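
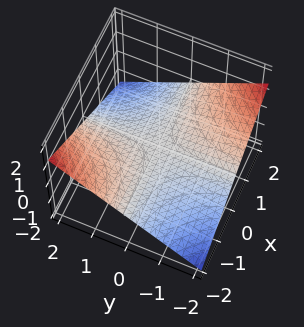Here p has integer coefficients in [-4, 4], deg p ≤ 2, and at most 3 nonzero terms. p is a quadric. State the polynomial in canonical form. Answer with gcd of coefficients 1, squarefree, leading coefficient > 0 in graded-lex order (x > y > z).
x*y + 3*z

First, the degree is 2 — a saddle surface; a quadric.
Then, from the visible intercepts: one z-axis crossing is at z = 0; every point of the y-axis in the box is on the surface; every point of the x-axis in the box is on the surface.
Finally, the integer polynomial consistent with all of this is the stated p.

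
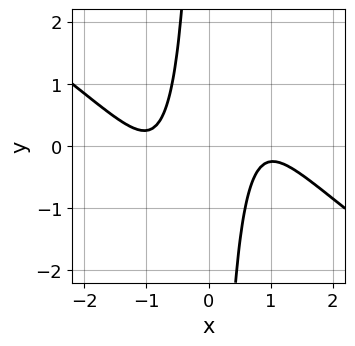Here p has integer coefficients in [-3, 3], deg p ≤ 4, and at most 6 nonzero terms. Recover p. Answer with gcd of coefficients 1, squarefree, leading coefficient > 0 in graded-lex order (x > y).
The degree is 4 — no degree-3 curve has this shape.
Checking where it meets the axes: no x-intercept at any integer in the box; the curve avoids every integer y-axis point in the box.
Solving for integer coefficients yields p as stated.

2*x^4 + 3*x^3*y - 3*x^2 + x*y + 2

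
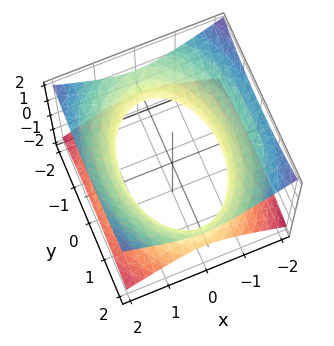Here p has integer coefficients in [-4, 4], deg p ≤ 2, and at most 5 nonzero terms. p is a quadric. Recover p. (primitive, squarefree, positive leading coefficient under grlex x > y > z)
First, degree: one connected sheet with a waist; a quadric, so deg p = 2.
Next, symmetries: mirror symmetry y ↦ −y ⇒ only even powers of y; the x ↦ −x reflection is a symmetry, so x appears only in even powers; it's symmetric under z → −z, forcing even powers of z.
Next, reading off the gridlines: the surface avoids every integer z-axis point in the box.
Finally, fitting integer coefficients to these (and the overall shape) gives p.

2*x^2 + y^2 - 3*z^2 - 3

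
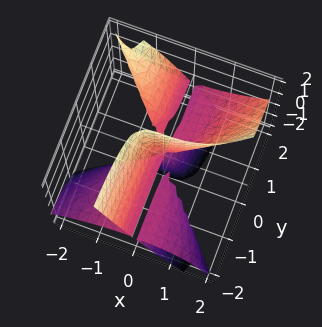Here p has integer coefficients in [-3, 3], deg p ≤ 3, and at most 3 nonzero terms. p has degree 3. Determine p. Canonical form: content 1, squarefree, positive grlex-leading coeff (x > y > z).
x^3 - 2*x*y*z - y*z^2

There are 3 components. They look like related sheets of one shape, so recover p as a whole.
deg p = 3. No degree-2 surface has this shape.
Checking where it meets the axes: the visible z-axis segment lies entirely on the surface; it crosses the x-axis at the gridline x = 0; every point of the y-axis in the box is on the surface.
Fitting integer coefficients to these (and the overall shape) gives p.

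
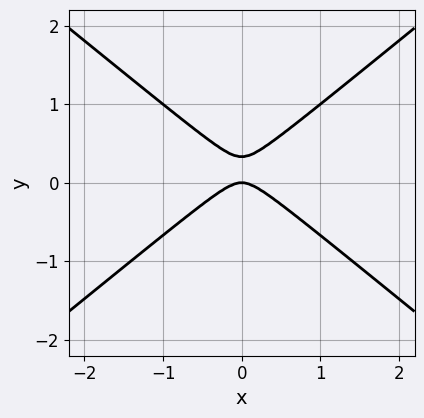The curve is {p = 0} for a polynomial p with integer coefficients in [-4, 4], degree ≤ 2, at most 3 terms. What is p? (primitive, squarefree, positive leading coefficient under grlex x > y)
(a) Degree: the shape is more complex than any degree-1 curve, so deg p = 2.
(b) Symmetries: it's symmetric under x → −x, forcing even powers of x.
(c) Against the integer gridlines: one y-axis crossing is at y = 0; it meets the x-axis at x = 0 (among the integer gridlines).
(d) Fitting integer coefficients to these (and the overall shape) gives p.

2*x^2 - 3*y^2 + y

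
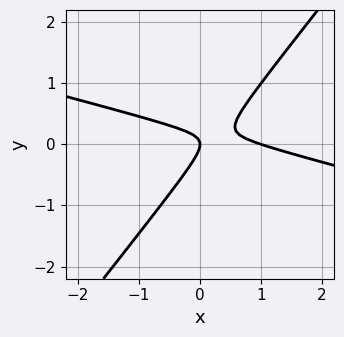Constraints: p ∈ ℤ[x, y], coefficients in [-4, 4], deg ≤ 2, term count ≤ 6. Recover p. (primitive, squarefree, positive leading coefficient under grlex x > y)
x^2 + 3*x*y - 3*y^2 - x

First, the degree is 2 — the shape is more complex than any degree-1 curve.
Then, checking where it meets the axes: the x-axis gridline crossings are at x ∈ {0, 1}; one y-axis crossing is at y = 0.
Finally, assembling these constraints gives the stated polynomial.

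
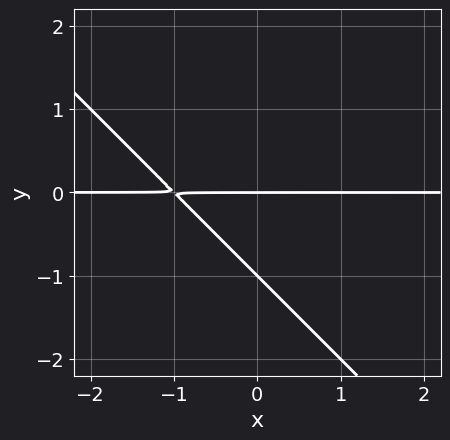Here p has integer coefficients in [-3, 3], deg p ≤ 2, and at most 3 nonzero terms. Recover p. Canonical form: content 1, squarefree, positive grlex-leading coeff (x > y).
x*y + y^2 + y

1. Degree: no degree-1 curve has this shape, so deg p = 2.
2. From the axis intercepts and sections: among the integer gridlines, it crosses the y-axis at y ∈ {-1, 0}; the visible x-axis segment lies entirely on the curve.
3. These observations pin down the coefficients.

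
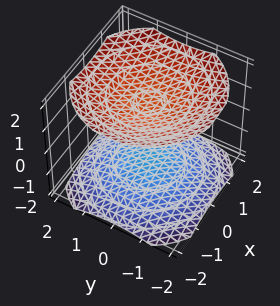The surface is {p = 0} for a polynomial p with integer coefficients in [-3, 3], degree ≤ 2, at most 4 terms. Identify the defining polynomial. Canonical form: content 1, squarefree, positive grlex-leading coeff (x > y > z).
x^2 + y^2 - 2*z^2 + 3

(a) There are 2 components.
(b) deg p = 2.
(c) Symmetry: the z-axis is an axis of rotation, so x and y enter only as x² + y²; the z ↦ −z reflection is a symmetry, so z appears only in even powers.
(d) From the visible intercepts: it misses every integer gridline on the y-axis; it misses every integer gridline on the x-axis.
(e) Assembling these constraints gives the stated polynomial.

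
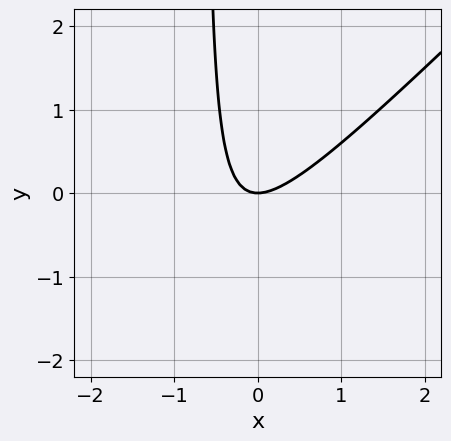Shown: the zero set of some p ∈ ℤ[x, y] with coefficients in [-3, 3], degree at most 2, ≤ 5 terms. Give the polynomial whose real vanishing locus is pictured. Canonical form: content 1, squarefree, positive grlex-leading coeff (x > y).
3*x^2 - 3*x*y - 2*y

1. The degree is 2 — no degree-1 curve has this shape.
2. Against the integer gridlines: one x-axis crossing is at x = 0; it crosses the y-axis at the gridline y = 0.
3. Solving for integer coefficients yields p as stated.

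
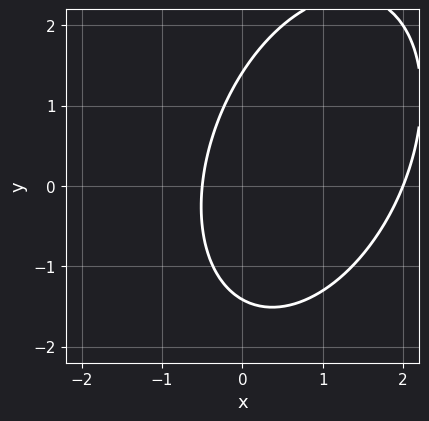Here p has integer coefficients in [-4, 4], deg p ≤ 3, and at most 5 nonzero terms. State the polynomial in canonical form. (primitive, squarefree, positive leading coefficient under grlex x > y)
(a) Degree: no degree-1 curve has this shape, so deg p = 2.
(b) From the axis intercepts and sections: it meets the x-axis at x = 2 (among the integer gridlines).
(c) Assembling these constraints gives the stated polynomial.

2*x^2 - x*y + y^2 - 3*x - 2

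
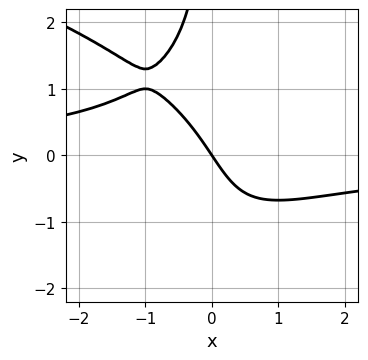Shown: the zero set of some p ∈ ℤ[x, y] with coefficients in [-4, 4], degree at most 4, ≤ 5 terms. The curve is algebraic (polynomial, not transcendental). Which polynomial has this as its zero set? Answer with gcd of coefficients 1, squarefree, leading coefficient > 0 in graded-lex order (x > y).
The degree is 4 — no degree-3 curve has this shape.
From the visible intercepts: it crosses the y-axis at the gridline y = 0; it crosses the x-axis at the gridline x = 0.
Fitting integer coefficients to these (and the overall shape) gives p.

x*y^3 + 2*x^2*y + 3*x + 2*y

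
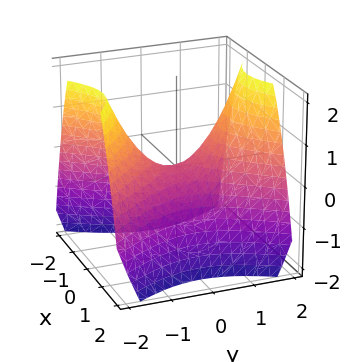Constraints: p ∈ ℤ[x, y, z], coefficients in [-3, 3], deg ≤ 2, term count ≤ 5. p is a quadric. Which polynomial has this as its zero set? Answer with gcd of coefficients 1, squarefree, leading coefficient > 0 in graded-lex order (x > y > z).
3*x^2 - 2*y^2 + 3*z

1. Degree: a hyperbolic paraboloid; a quadric, so deg p = 2.
2. Symmetries: it's symmetric under x → −x, forcing even powers of x; mirror symmetry y ↦ −y ⇒ only even powers of y.
3. From the axis intercepts and sections: it crosses the x-axis at the gridline x = 0; it meets the y-axis at y = 0 (among the integer gridlines).
4. Together with the visible shape, these determine p as stated.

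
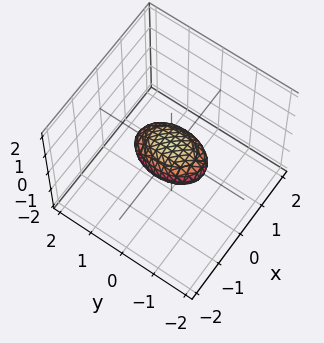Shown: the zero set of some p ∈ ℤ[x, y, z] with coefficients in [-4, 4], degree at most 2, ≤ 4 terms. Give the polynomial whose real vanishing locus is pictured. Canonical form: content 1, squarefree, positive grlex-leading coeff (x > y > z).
First, deg p = 2. Bounded and convex; a quadric.
Next, symmetries: the z ↦ −z reflection is a symmetry, so z appears only in even powers; it's symmetric under y → −y, forcing even powers of y; it's symmetric under x → −x, forcing even powers of x.
Then, from the visible intercepts: among the integer gridlines, it crosses the y-axis at y ∈ {-1, 1}.
Finally, these observations pin down the coefficients.

2*x^2 + y^2 + 3*z^2 - 1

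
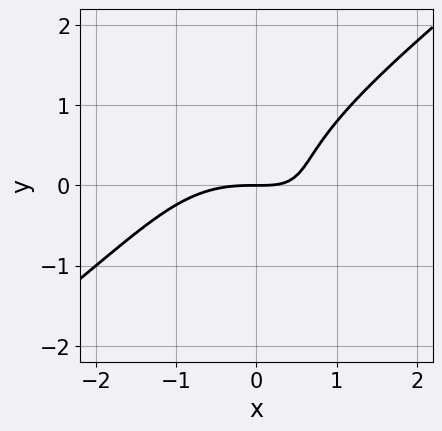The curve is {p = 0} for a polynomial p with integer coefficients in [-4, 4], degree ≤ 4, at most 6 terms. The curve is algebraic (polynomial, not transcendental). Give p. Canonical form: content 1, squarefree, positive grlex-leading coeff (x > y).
First, deg p = 3.
Next, from the visible intercepts: it meets the y-axis at y = 0 (among the integer gridlines); it crosses the x-axis at the gridline x = 0.
Finally, assembling these constraints gives the stated polynomial.

x^3 - 2*y^3 + 2*x*y - 2*y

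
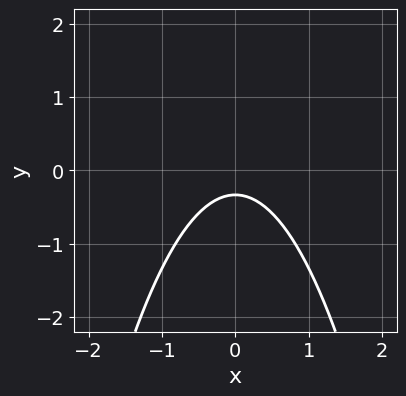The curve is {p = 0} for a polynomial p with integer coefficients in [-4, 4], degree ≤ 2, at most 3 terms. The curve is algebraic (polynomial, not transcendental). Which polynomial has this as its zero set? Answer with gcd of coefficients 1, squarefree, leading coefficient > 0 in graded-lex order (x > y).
deg p = 2. The shape is more complex than any degree-1 curve.
Symmetries: it's symmetric under x → −x, forcing even powers of x.
Reading off the gridlines: the curve avoids every integer x-axis point in the box.
Putting this together gives p.

3*x^2 + 3*y + 1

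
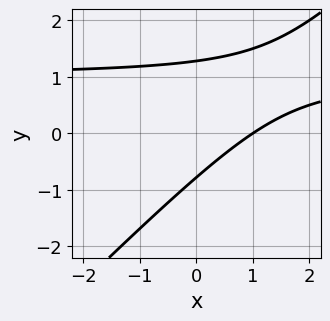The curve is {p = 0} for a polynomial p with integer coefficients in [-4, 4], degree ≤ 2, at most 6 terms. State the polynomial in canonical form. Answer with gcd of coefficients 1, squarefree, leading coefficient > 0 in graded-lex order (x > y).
deg p = 2. The shape is more complex than any degree-1 curve.
Checking where it meets the axes: it meets the x-axis at x = 1 (among the integer gridlines).
Putting this together gives p.

2*x*y - 2*y^2 - 2*x + y + 2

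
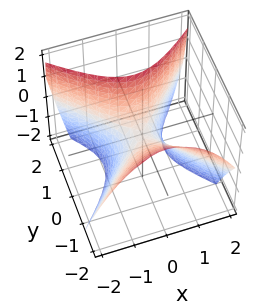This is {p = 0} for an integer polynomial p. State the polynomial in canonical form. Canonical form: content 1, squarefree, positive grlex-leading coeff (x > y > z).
deg p = 2.
Against the integer gridlines: it meets the x-axis at x = 0 (among the integer gridlines); it crosses the z-axis at the gridline z = 0; it crosses the y-axis at the gridline y = 0.
Matching integer coefficients to the picture gives p.

3*x^2 - 3*y^2 - 2*y*z + 2*z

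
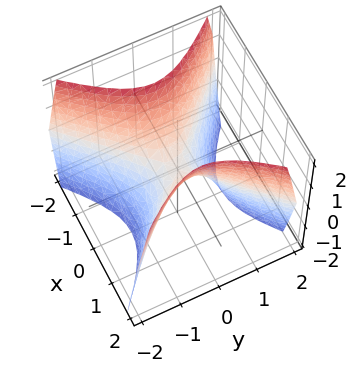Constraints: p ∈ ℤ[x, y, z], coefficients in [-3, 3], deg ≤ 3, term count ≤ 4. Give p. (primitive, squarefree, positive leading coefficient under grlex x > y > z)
3*x^2 - 3*y^2 - 2*z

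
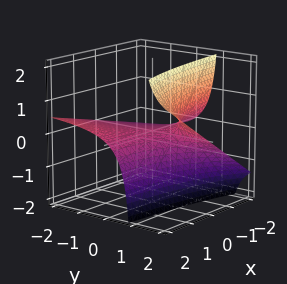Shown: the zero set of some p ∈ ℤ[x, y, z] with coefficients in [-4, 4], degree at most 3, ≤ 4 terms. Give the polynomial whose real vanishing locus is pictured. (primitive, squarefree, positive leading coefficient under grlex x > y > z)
(a) Degree: no degree-1 surface has this shape, so deg p = 2.
(b) From the axis intercepts and sections: every point of the y-axis in the box is on the surface; it crosses the z-axis at the gridline z = 0.
(c) Matching integer coefficients to the picture gives p. Check: (2, 0, 0) on the x-axis lies on the surface, and p(2, 0, 0) = 0. ✓

x*y - 3*y*z + 3*z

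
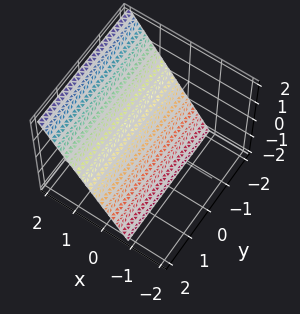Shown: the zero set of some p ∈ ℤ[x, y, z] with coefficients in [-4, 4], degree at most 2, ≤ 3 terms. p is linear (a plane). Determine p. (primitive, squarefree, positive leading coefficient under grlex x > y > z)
First, the degree is 1 — every cross-section is a straight line — this is a plane.
Next, reading off the gridlines: it misses every integer gridline on the y-axis; it meets the z-axis at z = -1 (among the integer gridlines).
Finally, putting this together gives p.

3*x - 2*z - 2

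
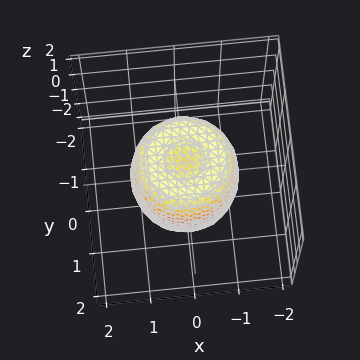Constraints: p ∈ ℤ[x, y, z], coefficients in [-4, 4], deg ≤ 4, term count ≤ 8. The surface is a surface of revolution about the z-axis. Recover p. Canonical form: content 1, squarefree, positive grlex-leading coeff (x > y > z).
2*x^4 + 4*x^2*y^2 + 2*y^4 - 2*x^2 - 2*y^2 + z^2 - 1

1. deg p = 4.
2. Symmetries: the z-axis is an axis of rotation, so x and y enter only as x² + y².
3. Observable constraints: among the integer gridlines, it crosses the z-axis at z ∈ {-1, 1}; a circular section at z = -1 has radius exactly 1.
4. Together with the visible shape, these determine p as stated.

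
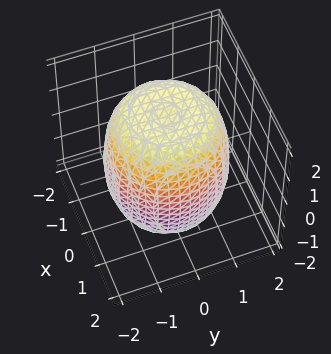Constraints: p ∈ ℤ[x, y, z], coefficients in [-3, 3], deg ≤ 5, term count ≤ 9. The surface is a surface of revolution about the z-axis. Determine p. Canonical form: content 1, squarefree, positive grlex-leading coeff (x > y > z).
1. The degree is 4 — a generic line meets the surface in up to 4 points.
2. By symmetry, every cross-section ⟂ z is a circle, so x, y appear only via x² + y².
3. Reading off the gridlines: a circular section at z = 0 has radius between 1 and 2.
4. The integer polynomial consistent with all of this is the stated p.

x^4 + 2*x^2*y^2 + y^4 - x^2 - y^2 + z^2 - 3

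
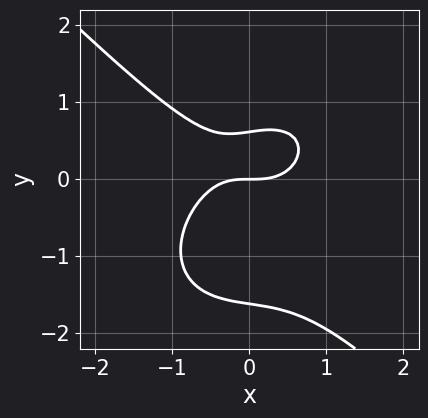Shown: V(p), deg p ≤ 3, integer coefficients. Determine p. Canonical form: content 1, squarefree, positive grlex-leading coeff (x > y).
3*x^3 + 3*y^3 - x*y + 3*y^2 - 3*y

(a) Degree: the shape is more complex than any degree-2 curve, so deg p = 3.
(b) From the axis intercepts and sections: it crosses the y-axis at the gridline y = 0; it meets the x-axis at x = 0 (among the integer gridlines).
(c) Fitting integer coefficients to these (and the overall shape) gives p.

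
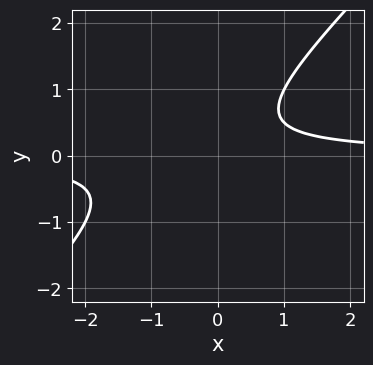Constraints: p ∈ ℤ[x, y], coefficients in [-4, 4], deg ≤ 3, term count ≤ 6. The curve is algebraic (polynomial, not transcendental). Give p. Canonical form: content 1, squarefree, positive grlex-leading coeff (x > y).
deg p = 2. The shape is more complex than any degree-1 curve.
From the axis intercepts and sections: it misses every integer gridline on the y-axis; the curve avoids every integer x-axis point in the box.
Fitting integer coefficients to these (and the overall shape) gives p.

2*x*y - 2*y^2 + y - 1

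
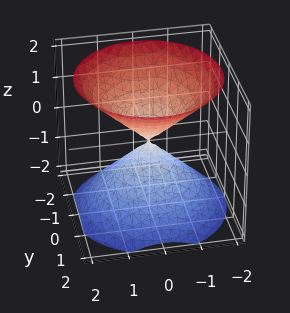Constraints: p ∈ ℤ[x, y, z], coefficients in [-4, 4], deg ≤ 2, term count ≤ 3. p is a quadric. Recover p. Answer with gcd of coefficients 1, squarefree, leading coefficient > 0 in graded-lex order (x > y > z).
(a) There are 2 components. They look like related sheets of one shape, so recover p as a whole.
(b) Degree: a double cone through the origin; a quadric, so deg p = 2.
(c) Symmetry: the surface is invariant under rotation about z: p = q(x² + y², z); it's symmetric under z → −z, forcing even powers of z.
(d) Checking where it meets the axes: one z-axis crossing is at z = 0; a circular section at z = -1 has radius exactly 1; it meets the y-axis at y = 0 (among the integer gridlines).
(e) The integer polynomial consistent with all of this is the stated p.

x^2 + y^2 - z^2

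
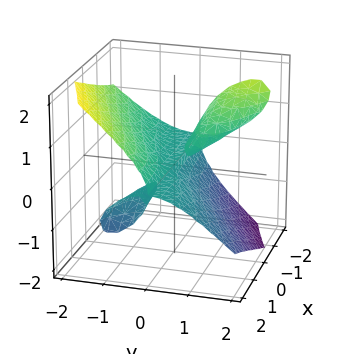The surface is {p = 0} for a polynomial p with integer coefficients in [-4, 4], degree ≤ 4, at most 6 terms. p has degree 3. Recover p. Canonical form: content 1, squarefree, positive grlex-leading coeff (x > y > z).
3*x*y*z + 2*y^3 + 3*z^3 - y*z

First, the picture has 2 separate pieces. Treating them together as one polynomial.
Then, the degree is 3 — the shape is more complex than any degree-2 surface.
Then, from the axis intercepts and sections: one y-axis crossing is at y = 0; one z-axis crossing is at z = 0; every point of the x-axis in the box is on the surface.
Finally, the integer polynomial consistent with all of this is the stated p.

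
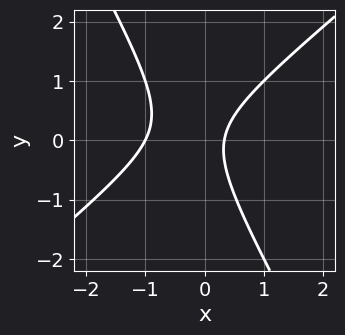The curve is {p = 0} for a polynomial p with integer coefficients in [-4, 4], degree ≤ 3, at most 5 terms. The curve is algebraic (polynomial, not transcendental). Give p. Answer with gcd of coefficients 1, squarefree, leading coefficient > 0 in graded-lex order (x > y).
(a) The degree is 2 — a generic line meets the curve in up to 2 points.
(b) From the visible intercepts: one x-axis crossing is at x = -1; it misses every integer gridline on the y-axis.
(c) The integer polynomial consistent with all of this is the stated p.

3*x^2 - 2*x*y - 2*y^2 + 2*x - 1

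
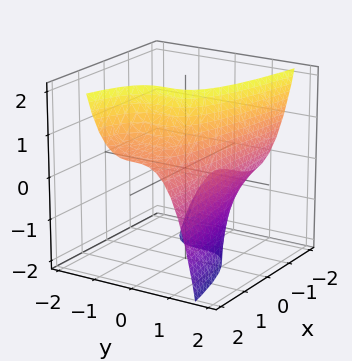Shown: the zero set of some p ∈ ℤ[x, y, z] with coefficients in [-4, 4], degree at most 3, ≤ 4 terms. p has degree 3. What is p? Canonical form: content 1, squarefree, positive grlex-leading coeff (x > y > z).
(a) deg p = 3. The shape is more complex than any degree-2 surface.
(b) Against the integer gridlines: one y-axis crossing is at y = 1; no z-intercept at any integer in the box; the surface avoids every integer x-axis point in the box.
(c) Fitting integer coefficients to these (and the overall shape) gives p.

3*y^3 + 2*x*z - 3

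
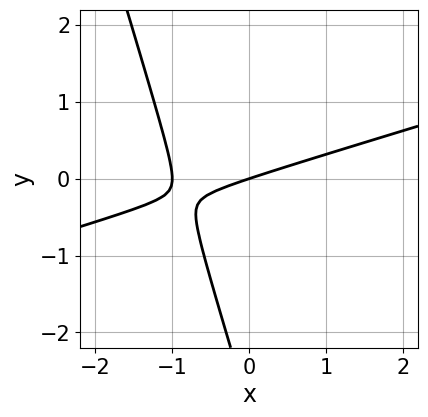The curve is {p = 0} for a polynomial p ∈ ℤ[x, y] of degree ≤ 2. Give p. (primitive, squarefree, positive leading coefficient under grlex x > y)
x^2 - 3*x*y - y^2 + x - 3*y

First, the degree is 2 — no degree-1 curve has this shape.
Then, from the visible intercepts: one y-axis crossing is at y = 0; the x-axis gridline crossings are at x ∈ {-1, 0}.
Finally, assembling these constraints gives the stated polynomial.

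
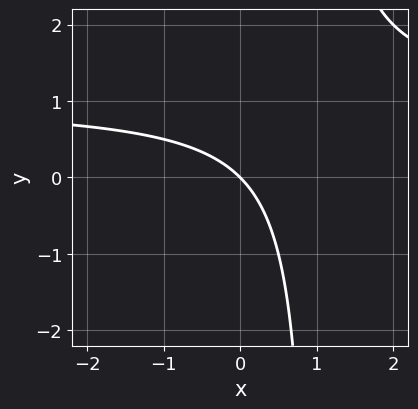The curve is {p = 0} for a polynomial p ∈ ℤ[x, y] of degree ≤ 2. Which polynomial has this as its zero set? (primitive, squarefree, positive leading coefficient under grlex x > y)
First, the degree is 2 — the shape is more complex than any degree-1 curve.
Next, against the integer gridlines: it meets the x-axis at x = 0 (among the integer gridlines); one y-axis crossing is at y = 0.
Finally, the integer polynomial consistent with all of this is the stated p.

x*y - x - y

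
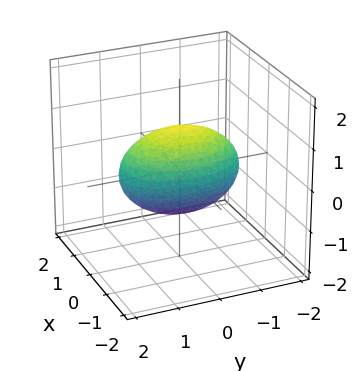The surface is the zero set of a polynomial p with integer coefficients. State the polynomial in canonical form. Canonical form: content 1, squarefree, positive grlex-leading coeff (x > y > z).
First, deg p = 2. Bounded and convex; a quadric.
Next, symmetries: the x ↦ −x reflection is a symmetry, so x appears only in even powers; the y ↦ −y reflection is a symmetry, so y appears only in even powers; it's symmetric under z → −z, forcing even powers of z.
Next, observable constraints: the z-axis gridline crossings are at z ∈ {-1, 1}; among the integer gridlines, it crosses the x-axis at x ∈ {-1, 1}.
Finally, putting this together gives p.

2*x^2 + y^2 + 2*z^2 - 2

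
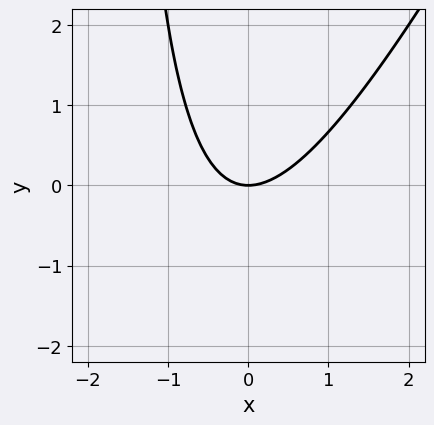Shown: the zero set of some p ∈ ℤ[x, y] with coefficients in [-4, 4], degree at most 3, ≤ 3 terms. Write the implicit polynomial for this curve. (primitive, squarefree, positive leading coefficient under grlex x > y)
2*x^2 - x*y - 2*y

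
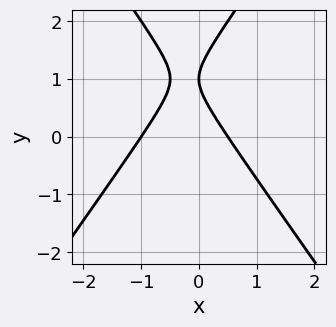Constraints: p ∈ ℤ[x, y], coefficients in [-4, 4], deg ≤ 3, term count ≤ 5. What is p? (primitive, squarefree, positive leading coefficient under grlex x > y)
2*x^2 - y^2 + x + 2*y - 1

deg p = 2. No degree-1 curve has this shape.
Observable constraints: it meets the x-axis at x = -1 (among the integer gridlines); one y-axis crossing is at y = 1.
These observations pin down the coefficients.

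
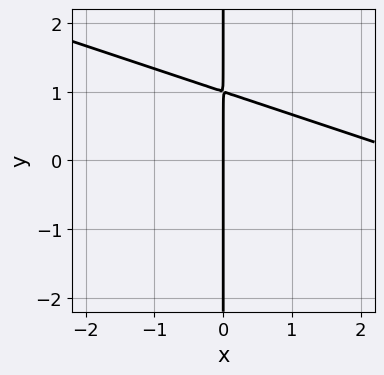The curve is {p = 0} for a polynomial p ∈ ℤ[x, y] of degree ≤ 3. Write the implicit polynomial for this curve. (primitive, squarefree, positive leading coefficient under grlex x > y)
1. deg p = 2. The shape is more complex than any degree-1 curve.
2. Observable constraints: every point of the y-axis in the box is on the curve; one x-axis crossing is at x = 0.
3. Fitting integer coefficients to these (and the overall shape) gives p.

x^2 + 3*x*y - 3*x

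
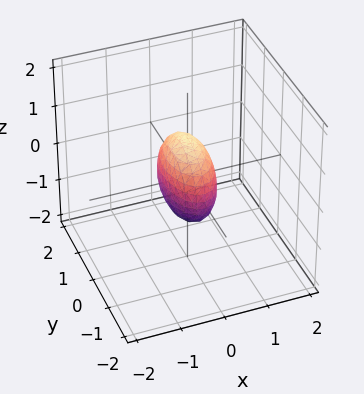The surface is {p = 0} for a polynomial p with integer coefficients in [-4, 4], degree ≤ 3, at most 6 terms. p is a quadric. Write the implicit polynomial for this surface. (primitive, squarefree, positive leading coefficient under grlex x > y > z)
The degree is 2 — bounded and convex; a quadric.
Symmetries: the y ↦ −y reflection is a symmetry, so y appears only in even powers; the z ↦ −z reflection is a symmetry, so z appears only in even powers; the x ↦ −x reflection is a symmetry, so x appears only in even powers.
Against the integer gridlines: the z-axis gridline crossings are at z ∈ {-1, 1}; among the integer gridlines, it crosses the y-axis at y ∈ {-1, 1}.
Solving for integer coefficients yields p as stated.

3*x^2 + y^2 + z^2 - 1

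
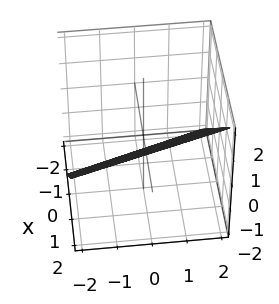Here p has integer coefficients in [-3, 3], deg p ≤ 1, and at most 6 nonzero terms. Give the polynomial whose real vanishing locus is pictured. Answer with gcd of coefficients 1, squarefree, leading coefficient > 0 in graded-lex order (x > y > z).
First, deg p = 1. The surface is flat (a plane).
Then, observable constraints: it crosses the y-axis at the gridline y = 2.
Finally, assembling these constraints gives the stated polynomial.

3*x + y - 3*z - 2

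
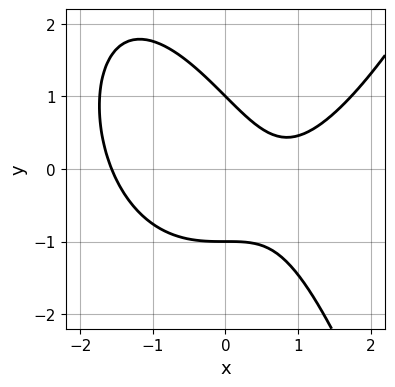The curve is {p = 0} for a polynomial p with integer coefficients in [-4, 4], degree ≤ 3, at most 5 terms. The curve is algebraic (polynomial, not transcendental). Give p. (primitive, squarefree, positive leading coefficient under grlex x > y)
2*x^3 - 3*x*y - 3*y^2 - 3*x + 3

1. Degree: no degree-2 curve has this shape, so deg p = 3.
2. From the visible intercepts: among the integer gridlines, it crosses the y-axis at y ∈ {-1, 1}.
3. Matching integer coefficients to the picture gives p.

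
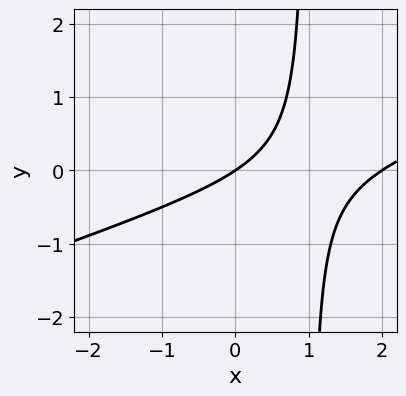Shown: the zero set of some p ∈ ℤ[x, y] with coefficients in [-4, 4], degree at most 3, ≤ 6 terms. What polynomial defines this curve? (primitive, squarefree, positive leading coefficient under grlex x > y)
x^2 - 3*x*y - 2*x + 3*y

The degree is 2 — the shape is more complex than any degree-1 curve.
Checking where it meets the axes: it meets the y-axis at y = 0 (among the integer gridlines); among the integer gridlines, it crosses the x-axis at x ∈ {0, 2}.
Matching integer coefficients to the picture gives p.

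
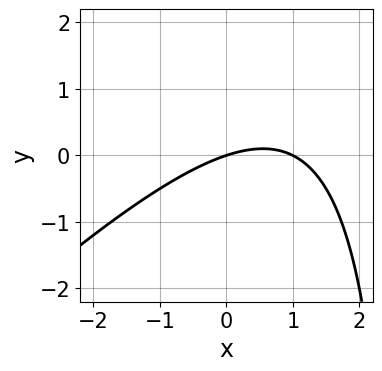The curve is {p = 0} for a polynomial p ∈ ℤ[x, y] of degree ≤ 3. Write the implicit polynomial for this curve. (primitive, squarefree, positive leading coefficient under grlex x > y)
x^2 - x*y - x + 3*y

Degree: a generic line meets the curve in up to 2 points, so deg p = 2.
From the visible intercepts: one y-axis crossing is at y = 0; among the integer gridlines, it crosses the x-axis at x ∈ {0, 1}.
Assembling these constraints gives the stated polynomial.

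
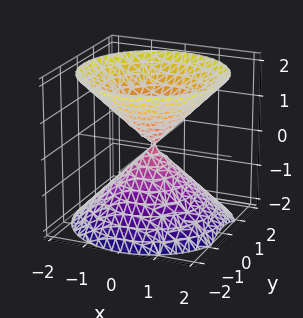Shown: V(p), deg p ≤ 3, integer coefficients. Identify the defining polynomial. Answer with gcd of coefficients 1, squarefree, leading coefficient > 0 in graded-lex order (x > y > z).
x^2 + y^2 - z^2

First, the picture has 2 separate pieces. Treating them together as one polynomial.
Next, the degree is 2 — two nappes meeting at a single point; a quadric.
Next, symmetries: mirror symmetry z ↦ −z ⇒ only even powers of z; the z-axis is an axis of rotation, so x and y enter only as x² + y².
Next, observable constraints: it meets the x-axis at x = 0 (among the integer gridlines); one y-axis crossing is at y = 0; it meets the z-axis at z = 0 (among the integer gridlines); a circular section at z = 1 has radius exactly 1.
Finally, solving for integer coefficients yields p as stated.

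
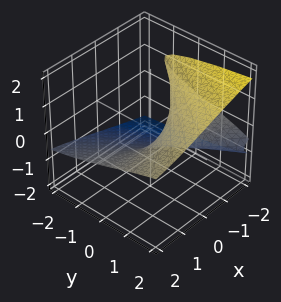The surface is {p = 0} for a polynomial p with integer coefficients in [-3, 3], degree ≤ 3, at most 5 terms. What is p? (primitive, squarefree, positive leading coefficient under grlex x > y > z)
First, deg p = 3.
Then, checking where it meets the axes: the surface avoids every integer x-axis point in the box.
Finally, together with the visible shape, these determine p as stated.

3*z^3 + 3*x*z - 2*y + 1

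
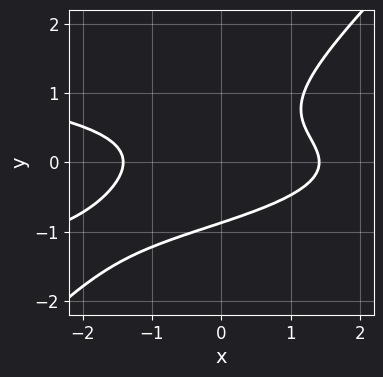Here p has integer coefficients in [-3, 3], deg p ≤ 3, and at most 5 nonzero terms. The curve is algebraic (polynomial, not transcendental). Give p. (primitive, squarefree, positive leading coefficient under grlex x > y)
1. deg p = 3.
2. Matching integer coefficients to the picture gives p.

3*x*y^2 - 3*y^3 + x^2 - 2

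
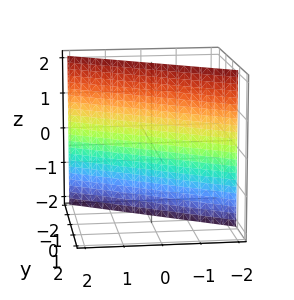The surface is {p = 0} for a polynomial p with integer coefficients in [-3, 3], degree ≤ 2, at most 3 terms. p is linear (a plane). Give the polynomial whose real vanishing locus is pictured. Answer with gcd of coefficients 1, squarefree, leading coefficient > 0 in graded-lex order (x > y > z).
2*x + 3*y + 2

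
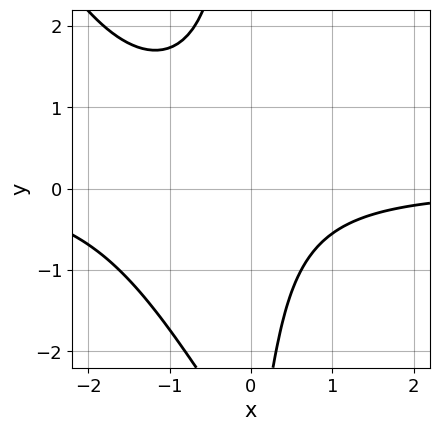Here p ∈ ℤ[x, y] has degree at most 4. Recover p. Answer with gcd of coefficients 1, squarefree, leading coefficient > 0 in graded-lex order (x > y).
(a) deg p = 3. The shape is more complex than any degree-2 curve.
(b) Checking where it meets the axes: the curve avoids every integer y-axis point in the box; the curve avoids every integer x-axis point in the box.
(c) Matching integer coefficients to the picture gives p.

2*x^2*y + x*y^2 + 3*x*y + y + 3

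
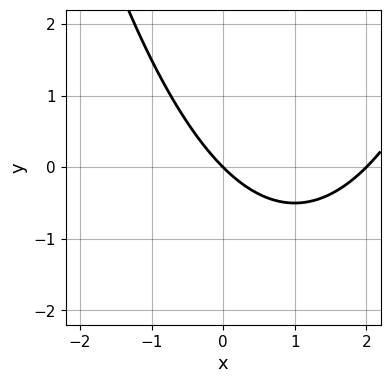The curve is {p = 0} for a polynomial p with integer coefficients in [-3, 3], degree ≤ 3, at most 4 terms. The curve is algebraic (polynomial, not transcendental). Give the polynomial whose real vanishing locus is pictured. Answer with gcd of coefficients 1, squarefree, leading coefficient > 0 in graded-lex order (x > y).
1. Degree: no degree-1 curve has this shape, so deg p = 2.
2. From the axis intercepts and sections: among the integer gridlines, it crosses the x-axis at x ∈ {0, 2}; one y-axis crossing is at y = 0.
3. Putting this together gives p.

x^2 - 2*x - 2*y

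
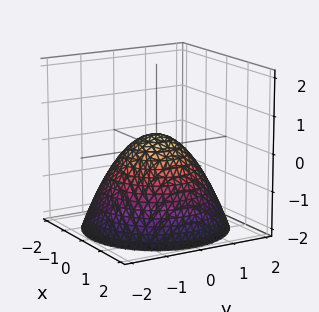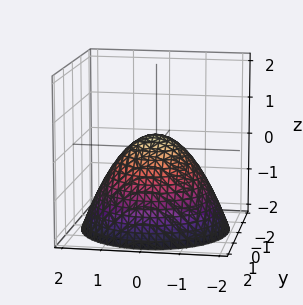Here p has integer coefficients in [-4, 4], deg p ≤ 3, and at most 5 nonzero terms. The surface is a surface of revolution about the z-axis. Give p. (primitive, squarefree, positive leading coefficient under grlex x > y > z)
2*x^2 + 2*y^2 + 3*z - 1

1. Degree: the shape is more complex than any degree-1 surface, so deg p = 2.
2. Symmetries: rotational symmetry about the z-axis ⇒ p depends on x, y only through x² + y².
3. Reading off the gridlines: a circular section at z = 0 has radius between 0 and 1.
4. These observations pin down the coefficients.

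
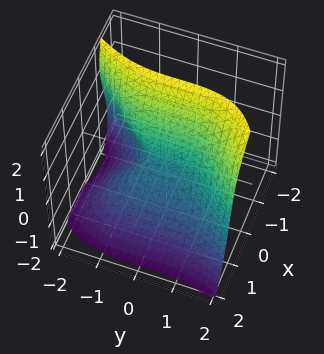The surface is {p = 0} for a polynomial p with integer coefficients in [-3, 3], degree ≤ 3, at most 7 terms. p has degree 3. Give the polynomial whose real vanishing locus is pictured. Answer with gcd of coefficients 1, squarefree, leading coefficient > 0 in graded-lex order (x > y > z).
1. deg p = 3.
2. Against the integer gridlines: one z-axis crossing is at z = 0; it crosses the y-axis at the gridline y = 0; it crosses the x-axis at the gridline x = 0.
3. Matching integer coefficients to the picture gives p.

3*x^3 - y^3 + z^3 + 3*x*z + 2*x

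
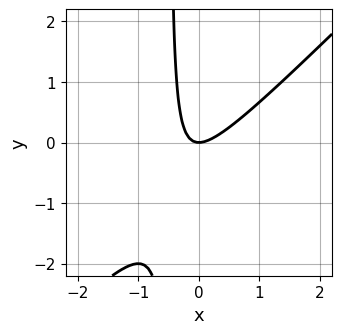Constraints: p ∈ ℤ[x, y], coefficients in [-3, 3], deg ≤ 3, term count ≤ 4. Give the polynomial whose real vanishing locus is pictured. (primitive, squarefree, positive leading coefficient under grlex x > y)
2*x^2 - 2*x*y - y

First, deg p = 2. A generic line meets the curve in up to 2 points.
Next, observable constraints: one y-axis crossing is at y = 0; one x-axis crossing is at x = 0.
Finally, these observations pin down the coefficients.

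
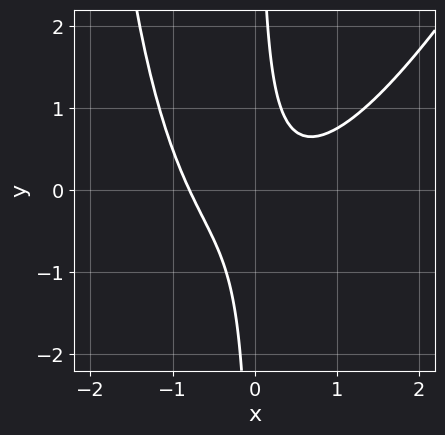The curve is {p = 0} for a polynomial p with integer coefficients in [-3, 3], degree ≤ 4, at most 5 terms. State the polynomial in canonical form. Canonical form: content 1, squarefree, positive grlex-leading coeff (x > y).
2*x^3 - x^2*y - 3*x*y + 1

First, deg p = 3.
Then, reading off the gridlines: the curve avoids every integer y-axis point in the box.
Finally, assembling these constraints gives the stated polynomial.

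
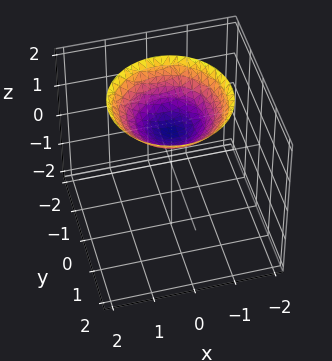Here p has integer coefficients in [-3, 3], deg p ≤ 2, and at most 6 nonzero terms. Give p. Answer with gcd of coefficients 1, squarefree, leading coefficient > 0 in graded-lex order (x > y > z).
x^2 + y^2 - 2*z + 2

1. deg p = 2.
2. By symmetry, the z-axis is an axis of rotation, so x and y enter only as x² + y².
3. From the visible intercepts: it misses every integer gridline on the x-axis; one z-axis crossing is at z = 1; a circular section at z = 2 has radius between 1 and 2; it misses every integer gridline on the y-axis.
4. Putting this together gives p.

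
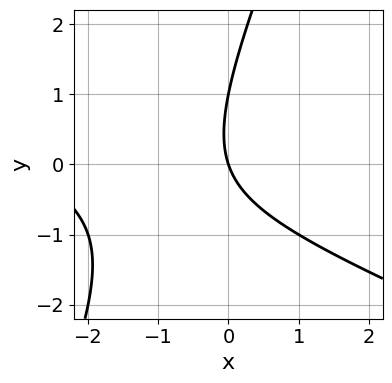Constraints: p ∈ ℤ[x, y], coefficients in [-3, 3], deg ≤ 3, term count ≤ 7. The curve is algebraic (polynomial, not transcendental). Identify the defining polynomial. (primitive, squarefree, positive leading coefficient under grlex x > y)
(a) deg p = 2.
(b) From the visible intercepts: it meets the x-axis at x = 0 (among the integer gridlines); the y-axis gridline crossings are at y ∈ {0, 1}.
(c) Solving for integer coefficients yields p as stated.

x^2 + 2*x*y - y^2 + 3*x + y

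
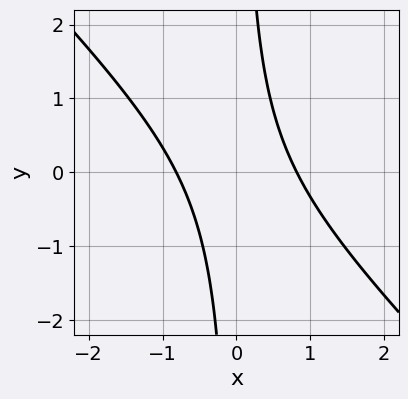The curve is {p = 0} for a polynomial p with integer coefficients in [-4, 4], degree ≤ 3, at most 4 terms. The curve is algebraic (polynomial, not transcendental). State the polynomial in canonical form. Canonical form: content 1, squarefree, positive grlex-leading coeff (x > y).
3*x^2 + 3*x*y - 2

The degree is 2 — the shape is more complex than any degree-1 curve.
Reading off the gridlines: no y-intercept at any integer in the box.
The integer polynomial consistent with all of this is the stated p.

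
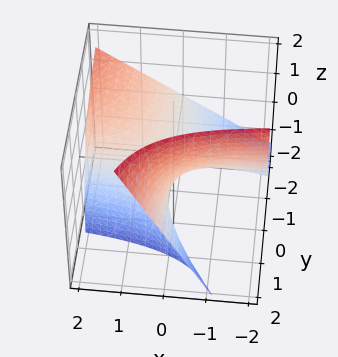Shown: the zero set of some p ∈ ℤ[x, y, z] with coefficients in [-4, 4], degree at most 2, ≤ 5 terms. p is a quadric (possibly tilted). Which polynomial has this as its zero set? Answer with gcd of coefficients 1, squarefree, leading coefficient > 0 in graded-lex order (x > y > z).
x*y - y*z + z

(a) The degree is 2 — the shape is more complex than any degree-1 surface.
(b) From the axis intercepts and sections: it crosses the z-axis at the gridline z = 0; every point of the x-axis in the box is on the surface; the visible y-axis segment lies entirely on the surface.
(c) Putting this together gives p.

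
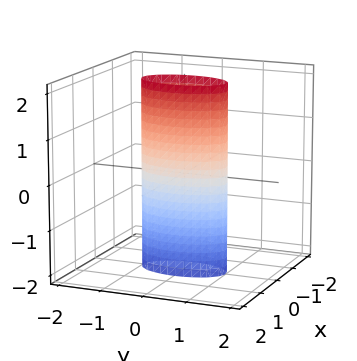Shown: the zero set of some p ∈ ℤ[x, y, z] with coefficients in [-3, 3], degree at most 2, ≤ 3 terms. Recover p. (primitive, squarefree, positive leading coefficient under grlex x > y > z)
3*x^2 + y^2 - 1

First, degree: a cylinder; a quadric, so deg p = 2.
Next, symmetries: the x ↦ −x reflection is a symmetry, so x appears only in even powers; the y ↦ −y reflection is a symmetry, so y appears only in even powers; the z ↦ −z reflection is a symmetry, so z appears only in even powers.
Then, against the integer gridlines: among the integer gridlines, it crosses the y-axis at y ∈ {-1, 1}; no z-intercept at any integer in the box.
Finally, these observations pin down the coefficients.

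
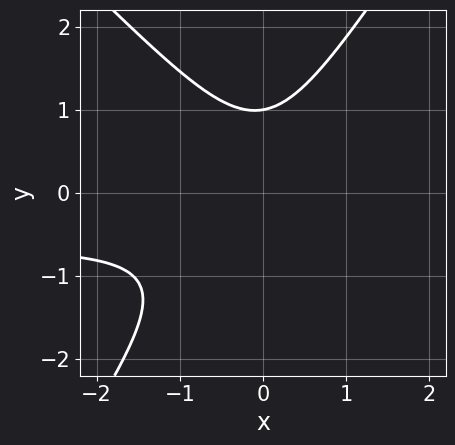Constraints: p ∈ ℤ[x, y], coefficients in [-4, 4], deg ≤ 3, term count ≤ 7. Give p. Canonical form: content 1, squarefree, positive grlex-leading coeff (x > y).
3*x^2*y + x*y^2 - 2*y^3 + 2*x^2 + 2

The degree is 3 — no degree-2 curve has this shape.
Checking where it meets the axes: no x-intercept at any integer in the box; it crosses the y-axis at the gridline y = 1.
Solving for integer coefficients yields p as stated.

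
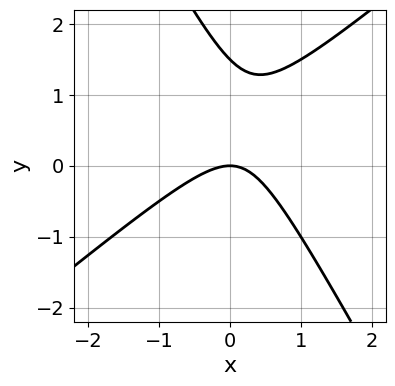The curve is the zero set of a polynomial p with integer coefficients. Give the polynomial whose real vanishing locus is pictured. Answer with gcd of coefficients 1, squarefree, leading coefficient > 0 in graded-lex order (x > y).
3*x^2 - 2*x*y - 2*y^2 + 3*y

Degree: no degree-1 curve has this shape, so deg p = 2.
Against the integer gridlines: it meets the y-axis at y = 0 (among the integer gridlines); one x-axis crossing is at x = 0.
Matching integer coefficients to the picture gives p.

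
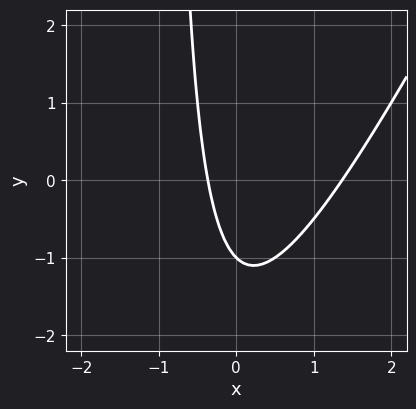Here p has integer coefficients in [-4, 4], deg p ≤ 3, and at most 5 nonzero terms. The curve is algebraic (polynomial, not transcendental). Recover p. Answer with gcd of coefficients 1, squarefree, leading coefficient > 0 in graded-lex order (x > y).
First, degree: no degree-1 curve has this shape, so deg p = 2.
Next, from the axis intercepts and sections: it meets the y-axis at y = -1 (among the integer gridlines).
Finally, matching integer coefficients to the picture gives p.

2*x^2 - x*y - 2*x - y - 1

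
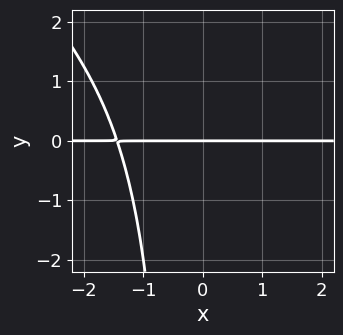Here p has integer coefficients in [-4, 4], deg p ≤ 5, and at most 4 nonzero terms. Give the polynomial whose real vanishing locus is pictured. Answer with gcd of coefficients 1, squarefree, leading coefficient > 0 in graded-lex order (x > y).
First, deg p = 4. A generic line meets the curve in up to 4 points.
Next, reading off the gridlines: it meets the y-axis at y = 0 (among the integer gridlines); every point of the x-axis in the box is on the curve.
Finally, solving for integer coefficients yields p as stated.

x^3*y + x^2*y^2 + 3*y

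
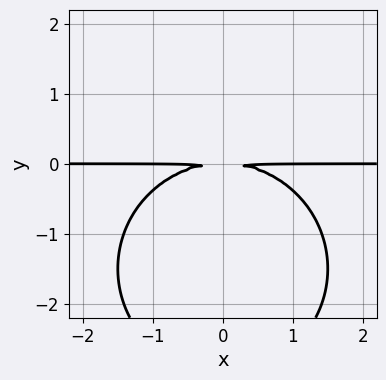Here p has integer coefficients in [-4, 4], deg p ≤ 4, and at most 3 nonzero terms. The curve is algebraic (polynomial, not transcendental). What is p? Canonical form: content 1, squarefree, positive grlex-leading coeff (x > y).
First, deg p = 3.
Then, symmetries: mirror symmetry x ↦ −x ⇒ only even powers of x.
Next, against the integer gridlines: the visible x-axis segment lies entirely on the curve.
Finally, solving for integer coefficients yields p as stated.

x^2*y + y^3 + 3*y^2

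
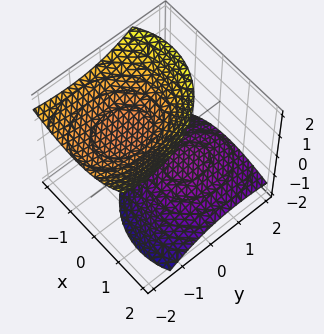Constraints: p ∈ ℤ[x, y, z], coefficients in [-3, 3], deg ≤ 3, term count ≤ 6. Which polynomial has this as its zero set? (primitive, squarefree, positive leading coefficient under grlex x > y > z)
3*x^2 + 3*x*z + 2*y^2 + 3*y*z - 3*z^2 + 3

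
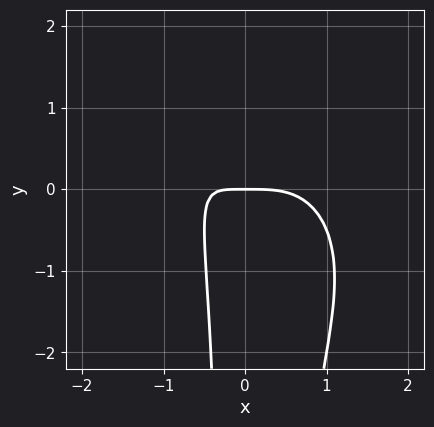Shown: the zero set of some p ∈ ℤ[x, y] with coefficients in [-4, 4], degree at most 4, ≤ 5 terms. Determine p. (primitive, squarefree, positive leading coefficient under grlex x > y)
1. The degree is 4 — a generic line meets the curve in up to 4 points.
2. From the axis intercepts and sections: one y-axis crossing is at y = 0; it meets the x-axis at x = 0 (among the integer gridlines).
3. Matching integer coefficients to the picture gives p.

2*x^4 + 2*x^2*y^2 + 3*x*y + 2*y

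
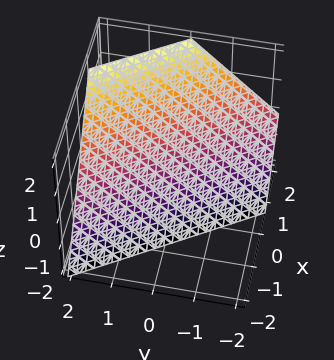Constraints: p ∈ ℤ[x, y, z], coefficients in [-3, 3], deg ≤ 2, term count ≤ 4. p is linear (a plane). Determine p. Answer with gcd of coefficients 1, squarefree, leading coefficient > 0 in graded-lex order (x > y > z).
(a) deg p = 1. Every cross-section is a straight line — this is a plane.
(b) Checking where it meets the axes: one y-axis crossing is at y = 1; one z-axis crossing is at z = -1.
(c) Assembling these constraints gives the stated polynomial.

3*x + 2*y - 2*z - 2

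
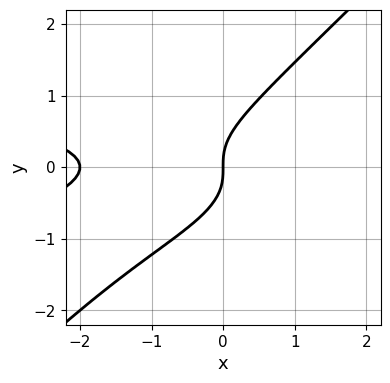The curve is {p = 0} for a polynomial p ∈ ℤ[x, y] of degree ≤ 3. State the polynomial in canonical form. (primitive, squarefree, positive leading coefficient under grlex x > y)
Degree: the shape is more complex than any degree-2 curve, so deg p = 3.
From the visible intercepts: it meets the y-axis at y = 0 (among the integer gridlines); among the integer gridlines, it crosses the x-axis at x ∈ {-2, 0}.
Fitting integer coefficients to these (and the overall shape) gives p.

3*x*y^2 - 3*y^3 + x^2 + 2*x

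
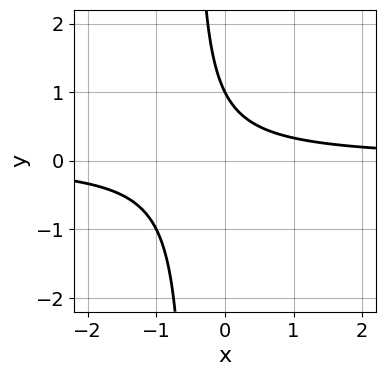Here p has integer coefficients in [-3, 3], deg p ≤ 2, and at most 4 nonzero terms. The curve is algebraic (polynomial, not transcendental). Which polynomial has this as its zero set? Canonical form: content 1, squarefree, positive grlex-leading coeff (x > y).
(a) The degree is 2 — a generic line meets the curve in up to 2 points.
(b) Against the integer gridlines: no x-intercept at any integer in the box; one y-axis crossing is at y = 1.
(c) Putting this together gives p.

2*x*y + y - 1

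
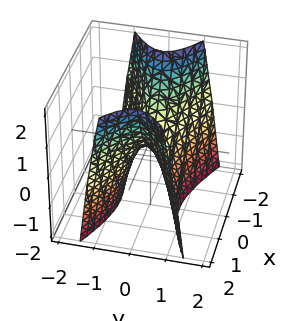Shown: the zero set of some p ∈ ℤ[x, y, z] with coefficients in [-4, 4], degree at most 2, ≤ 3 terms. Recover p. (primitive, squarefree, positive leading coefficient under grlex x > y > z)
x^2 - 3*y^2 - z

1. The degree is 2 — a saddle surface; a quadric.
2. Symmetries: mirror symmetry x ↦ −x ⇒ only even powers of x; it's symmetric under y → −y, forcing even powers of y.
3. Reading off the gridlines: it crosses the x-axis at the gridline x = 0; one z-axis crossing is at z = 0; it crosses the y-axis at the gridline y = 0.
4. Fitting integer coefficients to these (and the overall shape) gives p.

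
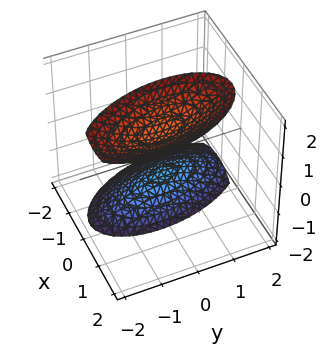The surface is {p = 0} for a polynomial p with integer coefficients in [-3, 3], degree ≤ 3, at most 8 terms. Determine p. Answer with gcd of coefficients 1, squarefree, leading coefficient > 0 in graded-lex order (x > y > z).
1. The picture has 2 separate pieces. Treating them together as one polynomial.
2. Degree: the shape is more complex than any degree-1 surface, so deg p = 2.
3. Observable constraints: the surface avoids every integer x-axis point in the box; it misses every integer gridline on the y-axis.
4. Together with the visible shape, these determine p as stated.

3*x^2 + x*y - 2*x*z + y^2 - z^2 + 2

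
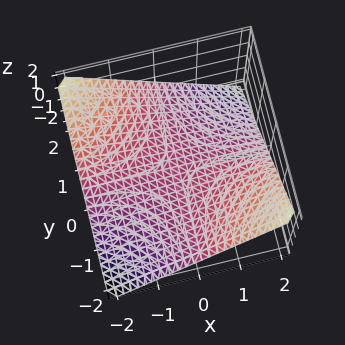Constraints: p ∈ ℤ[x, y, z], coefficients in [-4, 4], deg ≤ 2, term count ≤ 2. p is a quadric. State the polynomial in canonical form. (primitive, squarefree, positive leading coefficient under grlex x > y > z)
x*y + 2*z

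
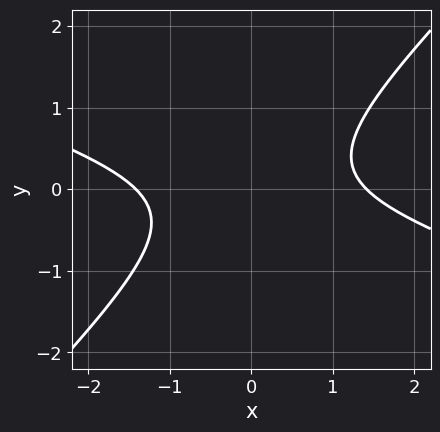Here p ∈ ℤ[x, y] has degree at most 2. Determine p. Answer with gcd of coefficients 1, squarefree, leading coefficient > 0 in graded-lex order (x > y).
1. Degree: the shape is more complex than any degree-1 curve, so deg p = 2.
2. From the visible intercepts: the curve avoids every integer y-axis point in the box.
3. Matching integer coefficients to the picture gives p.

x^2 + 2*x*y - 3*y^2 - 2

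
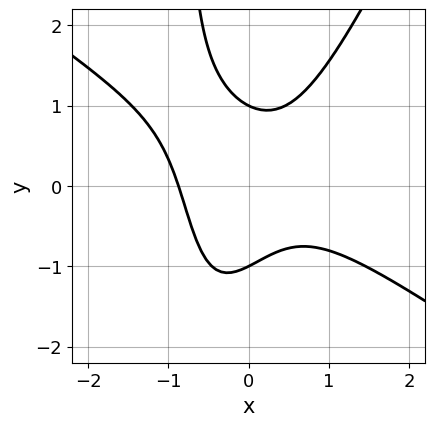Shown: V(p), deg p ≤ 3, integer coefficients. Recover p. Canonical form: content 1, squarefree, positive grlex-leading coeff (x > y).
3*x^3 + 3*x^2*y - 2*x*y^2 - 2*y^2 + 2

deg p = 3. The shape is more complex than any degree-2 curve.
From the visible intercepts: the y-axis gridline crossings are at y ∈ {-1, 1}.
Fitting integer coefficients to these (and the overall shape) gives p.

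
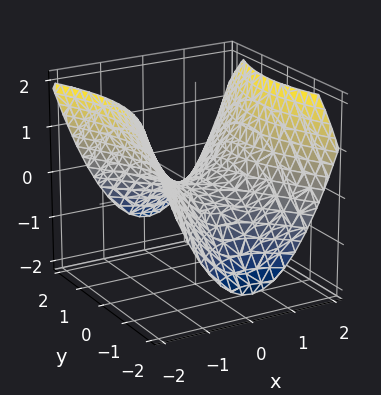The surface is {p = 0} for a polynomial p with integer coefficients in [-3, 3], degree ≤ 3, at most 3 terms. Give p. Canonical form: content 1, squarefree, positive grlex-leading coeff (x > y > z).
First, degree: a saddle surface; a quadric, so deg p = 2.
Then, symmetries: the y ↦ −y reflection is a symmetry, so y appears only in even powers; it's symmetric under x → −x, forcing even powers of x.
Next, against the integer gridlines: it meets the y-axis at y = 0 (among the integer gridlines); it crosses the x-axis at the gridline x = 0; it meets the z-axis at z = 0 (among the integer gridlines).
Finally, solving for integer coefficients yields p as stated.

2*x^2 - y^2 - 3*z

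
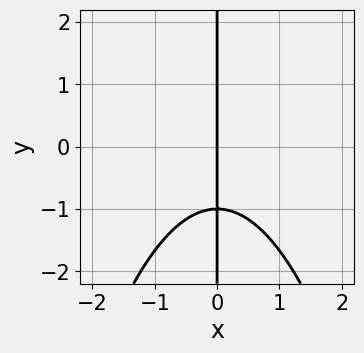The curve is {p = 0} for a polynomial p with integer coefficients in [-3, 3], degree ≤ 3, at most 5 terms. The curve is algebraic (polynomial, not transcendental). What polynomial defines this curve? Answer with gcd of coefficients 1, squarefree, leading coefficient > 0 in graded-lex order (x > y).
2*x^3 + 3*x*y + 3*x

1. Degree: a generic line meets the curve in up to 3 points, so deg p = 3.
2. From the visible intercepts: every point of the y-axis in the box is on the curve; it meets the x-axis at x = 0 (among the integer gridlines).
3. These observations pin down the coefficients.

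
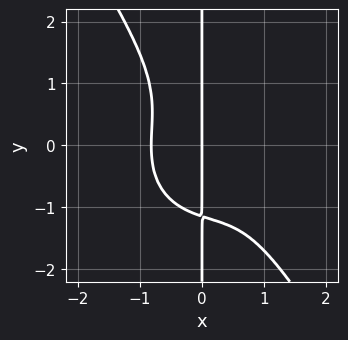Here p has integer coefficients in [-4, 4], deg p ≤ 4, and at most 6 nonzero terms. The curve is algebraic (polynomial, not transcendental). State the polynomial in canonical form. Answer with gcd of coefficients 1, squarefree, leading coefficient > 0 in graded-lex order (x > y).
3*x^4 + 2*x^2*y^2 + 2*x*y^3 - 2*x^3 + 3*x

1. deg p = 4. A generic line meets the curve in up to 4 points.
2. Against the integer gridlines: every point of the y-axis in the box is on the curve; it meets the x-axis at x = 0 (among the integer gridlines).
3. The integer polynomial consistent with all of this is the stated p.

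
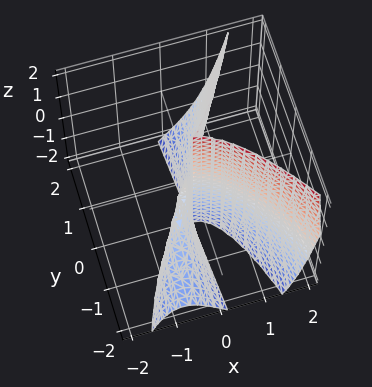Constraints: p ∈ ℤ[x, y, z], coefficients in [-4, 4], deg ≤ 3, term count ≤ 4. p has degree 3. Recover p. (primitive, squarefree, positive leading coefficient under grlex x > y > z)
3*x^3 - y^2*z + 3*x*y - 2*y^2

First, I count 2 distinct pieces. Treating them together as one polynomial.
Then, deg p = 3. The shape is more complex than any degree-2 surface.
Next, against the integer gridlines: every point of the z-axis in the box is on the surface; one x-axis crossing is at x = 0; it crosses the y-axis at the gridline y = 0.
Finally, fitting integer coefficients to these (and the overall shape) gives p.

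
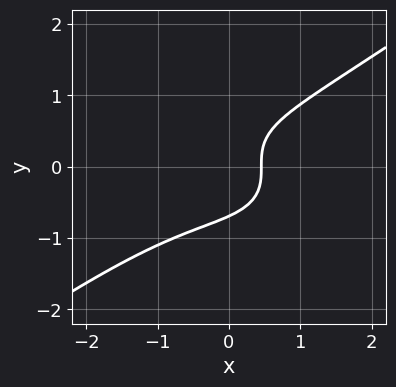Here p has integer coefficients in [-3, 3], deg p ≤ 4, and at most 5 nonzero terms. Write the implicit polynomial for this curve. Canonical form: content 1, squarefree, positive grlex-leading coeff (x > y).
deg p = 3. No degree-2 curve has this shape.
Putting this together gives p.

x^3 - 3*y^3 + 2*x - 1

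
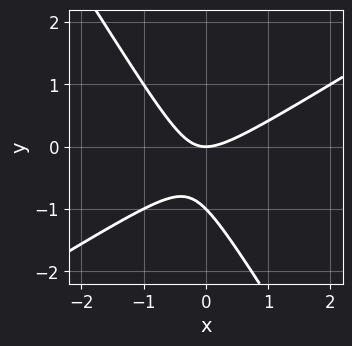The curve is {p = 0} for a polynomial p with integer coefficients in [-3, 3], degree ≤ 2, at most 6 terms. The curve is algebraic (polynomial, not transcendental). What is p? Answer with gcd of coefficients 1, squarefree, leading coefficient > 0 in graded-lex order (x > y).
x^2 - x*y - y^2 - y

Degree: the shape is more complex than any degree-1 curve, so deg p = 2.
Observable constraints: it meets the x-axis at x = 0 (among the integer gridlines); among the integer gridlines, it crosses the y-axis at y ∈ {-1, 0}.
Matching integer coefficients to the picture gives p.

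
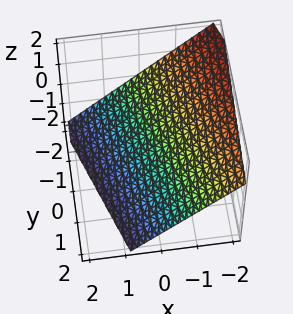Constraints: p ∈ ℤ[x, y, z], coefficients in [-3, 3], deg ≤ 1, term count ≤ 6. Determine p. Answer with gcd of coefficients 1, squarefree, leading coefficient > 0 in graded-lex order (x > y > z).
3*x + y + 3*z + 2

deg p = 1. Every cross-section is a straight line — this is a plane.
From the visible intercepts: it crosses the y-axis at the gridline y = -2.
These observations pin down the coefficients.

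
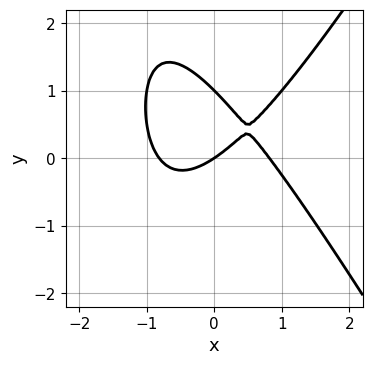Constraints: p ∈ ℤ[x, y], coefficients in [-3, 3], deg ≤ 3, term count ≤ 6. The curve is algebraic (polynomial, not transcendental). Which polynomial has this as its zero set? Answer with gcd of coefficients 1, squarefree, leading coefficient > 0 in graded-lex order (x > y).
3*x^3 - x*y^2 - 3*y^2 - 2*x + 3*y

1. Degree: a generic line meets the curve in up to 3 points, so deg p = 3.
2. From the visible intercepts: the y-axis gridline crossings are at y ∈ {0, 1}; it meets the x-axis at x = 0 (among the integer gridlines).
3. The integer polynomial consistent with all of this is the stated p.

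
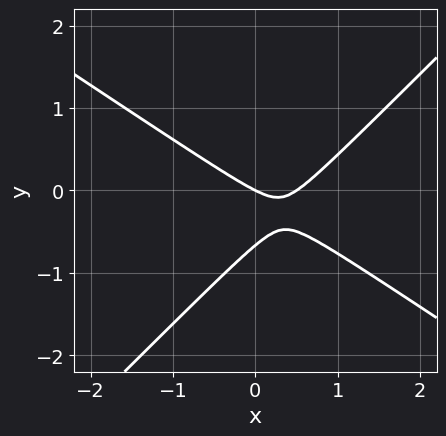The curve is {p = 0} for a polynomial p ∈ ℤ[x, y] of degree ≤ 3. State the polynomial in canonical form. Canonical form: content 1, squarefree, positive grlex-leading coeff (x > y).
(a) Degree: no degree-1 curve has this shape, so deg p = 2.
(b) Observable constraints: it crosses the y-axis at the gridline y = 0; it meets the x-axis at x = 0 (among the integer gridlines).
(c) The integer polynomial consistent with all of this is the stated p.

2*x^2 + x*y - 3*y^2 - x - 2*y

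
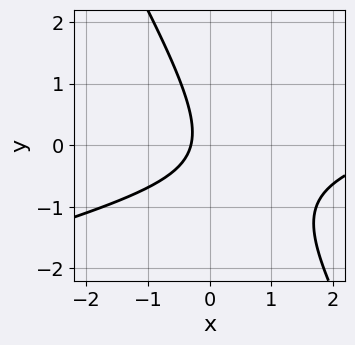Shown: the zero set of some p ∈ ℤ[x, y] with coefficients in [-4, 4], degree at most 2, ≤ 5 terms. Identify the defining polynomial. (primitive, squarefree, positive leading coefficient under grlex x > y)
x^2 - 3*x*y - 2*y^2 - 3*x - 1

(a) deg p = 2. A generic line meets the curve in up to 2 points.
(b) From the visible intercepts: no y-intercept at any integer in the box.
(c) Matching integer coefficients to the picture gives p.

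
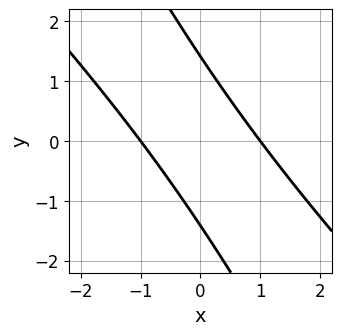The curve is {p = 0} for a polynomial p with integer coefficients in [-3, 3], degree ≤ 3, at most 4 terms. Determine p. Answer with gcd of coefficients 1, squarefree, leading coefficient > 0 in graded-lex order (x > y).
2*x^2 + 3*x*y + y^2 - 2

Degree: no degree-1 curve has this shape, so deg p = 2.
Against the integer gridlines: among the integer gridlines, it crosses the x-axis at x ∈ {-1, 1}.
These observations pin down the coefficients.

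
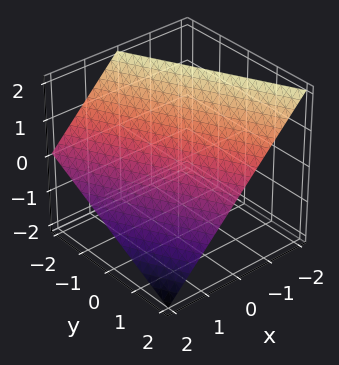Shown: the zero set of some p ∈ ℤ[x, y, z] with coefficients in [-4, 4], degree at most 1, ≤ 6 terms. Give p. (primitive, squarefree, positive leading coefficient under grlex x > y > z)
2*x + y + 2*z - 2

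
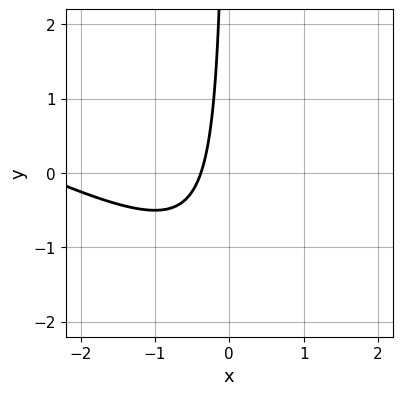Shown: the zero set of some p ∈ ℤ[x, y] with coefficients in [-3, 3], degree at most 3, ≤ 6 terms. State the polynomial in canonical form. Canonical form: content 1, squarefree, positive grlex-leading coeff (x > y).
First, the degree is 2 — the shape is more complex than any degree-1 curve.
Next, observable constraints: the curve avoids every integer y-axis point in the box.
Finally, these observations pin down the coefficients.

x^2 + 2*x*y + 3*x + 1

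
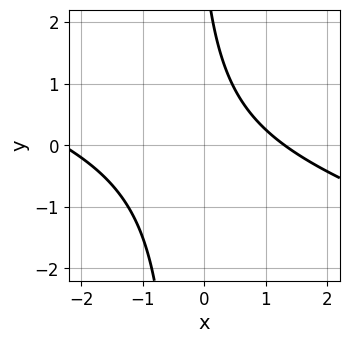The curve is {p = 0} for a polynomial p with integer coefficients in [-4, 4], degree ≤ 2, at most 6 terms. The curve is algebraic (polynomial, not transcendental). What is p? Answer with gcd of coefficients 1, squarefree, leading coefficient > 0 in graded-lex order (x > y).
The degree is 2 — a generic line meets the curve in up to 2 points.
Observable constraints: the curve avoids every integer y-axis point in the box.
Putting this together gives p.

x^2 + 3*x*y + x + y - 3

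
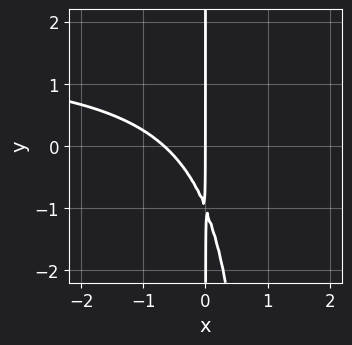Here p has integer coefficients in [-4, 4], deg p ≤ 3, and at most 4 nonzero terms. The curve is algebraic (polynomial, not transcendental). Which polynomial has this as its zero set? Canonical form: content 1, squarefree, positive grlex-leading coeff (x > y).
(a) deg p = 3. A generic line meets the curve in up to 3 points.
(b) From the axis intercepts and sections: one x-axis crossing is at x = 0; every point of the y-axis in the box is on the curve.
(c) Together with the visible shape, these determine p as stated.

2*x^2*y - 3*x^2 - 2*x*y - 2*x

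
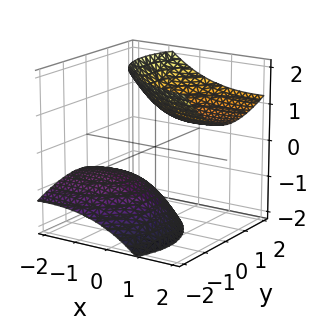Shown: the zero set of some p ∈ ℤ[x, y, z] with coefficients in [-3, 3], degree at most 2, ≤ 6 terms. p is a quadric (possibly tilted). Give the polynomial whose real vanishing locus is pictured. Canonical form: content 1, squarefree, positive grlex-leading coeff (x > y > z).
x^2 - 3*x*z + 2*y^2 - 2*y*z - 2*z^2 + 3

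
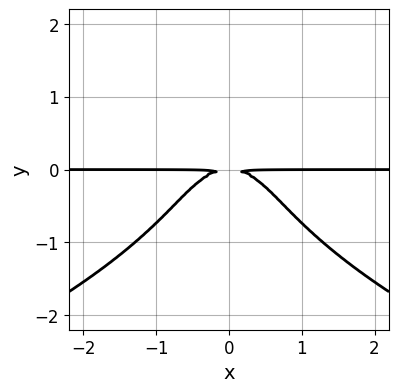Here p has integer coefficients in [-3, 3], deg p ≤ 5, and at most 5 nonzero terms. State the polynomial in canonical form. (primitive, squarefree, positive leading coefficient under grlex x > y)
2*y^4 + 3*x^2*y + 3*y^2

Degree: no degree-3 curve has this shape, so deg p = 4.
Symmetries: the x ↦ −x reflection is a symmetry, so x appears only in even powers.
Checking where it meets the axes: the visible x-axis segment lies entirely on the curve.
These observations pin down the coefficients.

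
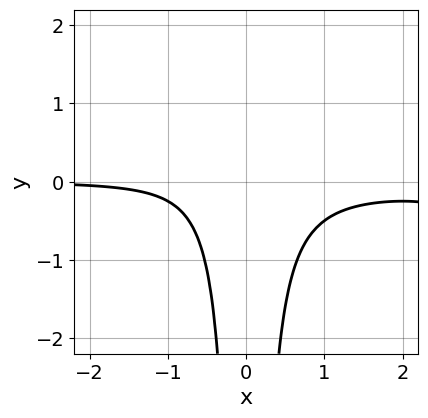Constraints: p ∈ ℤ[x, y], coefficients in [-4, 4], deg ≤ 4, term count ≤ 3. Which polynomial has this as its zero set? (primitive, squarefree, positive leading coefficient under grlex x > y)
deg p = 4. A generic line meets the curve in up to 4 points.
From the visible intercepts: it misses every integer gridline on the x-axis; the curve avoids every integer y-axis point in the box.
Matching integer coefficients to the picture gives p.

x^3*y - 3*x^2*y - 1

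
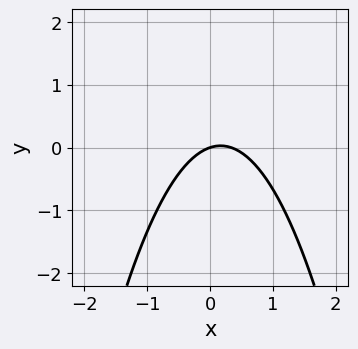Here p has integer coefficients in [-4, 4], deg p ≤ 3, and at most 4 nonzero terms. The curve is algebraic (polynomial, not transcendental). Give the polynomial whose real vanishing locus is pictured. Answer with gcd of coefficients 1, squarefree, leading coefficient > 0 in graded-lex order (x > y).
3*x^2 - x + 3*y

Degree: the shape is more complex than any degree-1 curve, so deg p = 2.
Observable constraints: it meets the x-axis at x = 0 (among the integer gridlines); one y-axis crossing is at y = 0.
Fitting integer coefficients to these (and the overall shape) gives p.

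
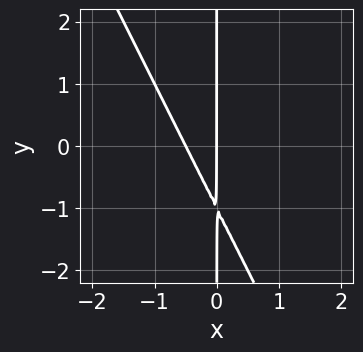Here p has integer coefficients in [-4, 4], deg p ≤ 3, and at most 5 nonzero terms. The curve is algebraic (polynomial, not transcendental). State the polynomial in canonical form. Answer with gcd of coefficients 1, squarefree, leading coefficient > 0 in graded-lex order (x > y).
2*x^2 + x*y + x

1. Degree: the shape is more complex than any degree-1 curve, so deg p = 2.
2. From the visible intercepts: every point of the y-axis in the box is on the curve; it meets the x-axis at x = 0 (among the integer gridlines).
3. Putting this together gives p.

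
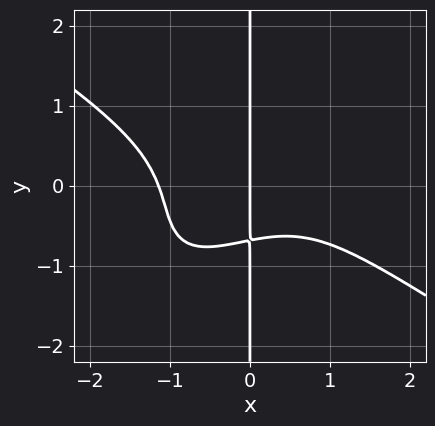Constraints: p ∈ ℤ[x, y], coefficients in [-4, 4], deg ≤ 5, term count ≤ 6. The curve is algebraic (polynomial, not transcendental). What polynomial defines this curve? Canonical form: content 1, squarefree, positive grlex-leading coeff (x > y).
2*x^4 - 3*x^2*y^2 + 3*x*y^3 + 3*x*y + 3*x

1. Degree: no degree-3 curve has this shape, so deg p = 4.
2. Checking where it meets the axes: it meets the x-axis at x = 0 (among the integer gridlines); the visible y-axis segment lies entirely on the curve.
3. Together with the visible shape, these determine p as stated.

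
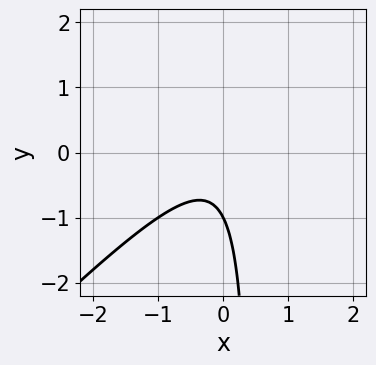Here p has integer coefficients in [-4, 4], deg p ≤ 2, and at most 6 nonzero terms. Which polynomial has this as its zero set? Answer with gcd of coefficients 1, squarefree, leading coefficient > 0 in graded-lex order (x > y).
(a) Degree: the shape is more complex than any degree-1 curve, so deg p = 2.
(b) Against the integer gridlines: it meets the y-axis at y = -1 (among the integer gridlines); the curve avoids every integer x-axis point in the box.
(c) Assembling these constraints gives the stated polynomial.

2*x^2 - 2*x*y + y + 1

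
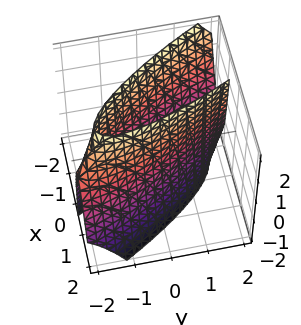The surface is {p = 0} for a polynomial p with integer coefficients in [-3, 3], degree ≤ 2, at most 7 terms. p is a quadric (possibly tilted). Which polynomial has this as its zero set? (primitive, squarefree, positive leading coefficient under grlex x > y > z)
3*x^2 + 3*x*y + x*z + y^2 - 2

(a) The degree is 2 — a generic line meets the surface in up to 2 points.
(b) Observable constraints: it misses every integer gridline on the z-axis.
(c) Fitting integer coefficients to these (and the overall shape) gives p.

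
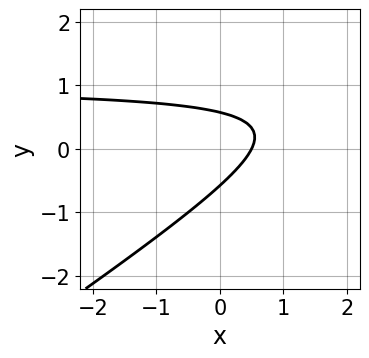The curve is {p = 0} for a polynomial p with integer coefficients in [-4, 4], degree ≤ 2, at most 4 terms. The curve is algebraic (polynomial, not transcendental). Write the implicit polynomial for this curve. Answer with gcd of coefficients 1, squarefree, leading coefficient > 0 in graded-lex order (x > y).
First, degree: no degree-1 curve has this shape, so deg p = 2.
Finally, the integer polynomial consistent with all of this is the stated p.

2*x*y - 3*y^2 - 2*x + 1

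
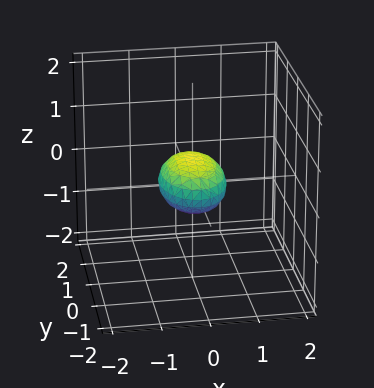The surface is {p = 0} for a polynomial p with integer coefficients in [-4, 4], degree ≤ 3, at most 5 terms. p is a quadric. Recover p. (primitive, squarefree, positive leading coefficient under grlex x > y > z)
2*x^2 + y^2 + 3*z^2 - 1

The degree is 2 — a closed, bounded, convex surface; a quadric.
Symmetries: the z ↦ −z reflection is a symmetry, so z appears only in even powers; it's symmetric under x → −x, forcing even powers of x; it's symmetric under y → −y, forcing even powers of y.
From the visible intercepts: among the integer gridlines, it crosses the y-axis at y ∈ {-1, 1}.
Assembling these constraints gives the stated polynomial.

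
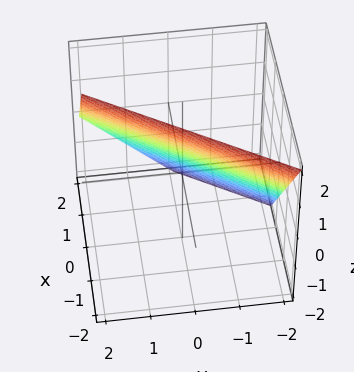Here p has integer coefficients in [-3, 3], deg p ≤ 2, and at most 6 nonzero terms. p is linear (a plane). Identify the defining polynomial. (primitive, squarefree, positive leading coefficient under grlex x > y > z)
3*x - 2*y + 2*z - 2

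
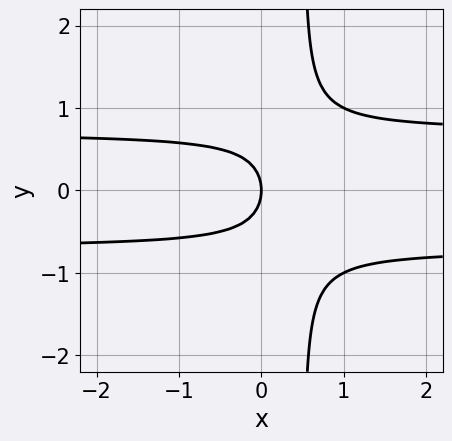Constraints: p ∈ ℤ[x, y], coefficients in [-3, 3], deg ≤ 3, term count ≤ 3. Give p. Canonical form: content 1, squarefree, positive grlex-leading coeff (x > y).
1. Degree: the shape is more complex than any degree-2 curve, so deg p = 3.
2. Symmetries: mirror symmetry y ↦ −y ⇒ only even powers of y.
3. Against the integer gridlines: one y-axis crossing is at y = 0; it meets the x-axis at x = 0 (among the integer gridlines).
4. Matching integer coefficients to the picture gives p.

2*x*y^2 - y^2 - x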